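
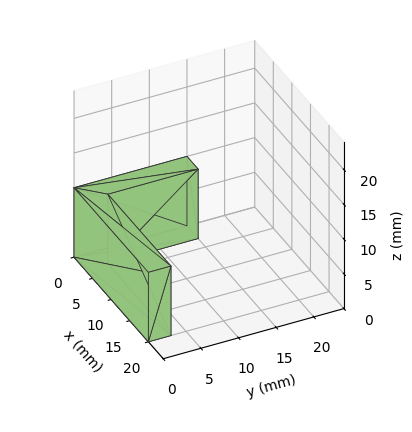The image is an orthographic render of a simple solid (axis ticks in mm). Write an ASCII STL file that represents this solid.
Reading the render: the shape is an L-shaped prism: outer 20 × 15 mm, arm thicknesses ≈ 3 mm (horizontal) and 3 mm (vertical), extruded 10 mm in z (dimensions read to the nearest mm from the axis ticks). For the STL, each face is triangulated and given an outward normal.

solid part
  facet normal 0.0000 0.0000 -1.0000
    outer loop
      vertex 20.0 3.0 0.0
      vertex 20.0 0.0 0.0
      vertex 0.0 0.0 0.0
    endloop
  endfacet
  facet normal 0.0000 0.0000 -1.0000
    outer loop
      vertex 3.0 3.0 0.0
      vertex 20.0 3.0 0.0
      vertex 0.0 0.0 0.0
    endloop
  endfacet
  facet normal 0.0000 0.0000 -1.0000
    outer loop
      vertex 3.0 15.0 0.0
      vertex 3.0 3.0 0.0
      vertex 0.0 0.0 0.0
    endloop
  endfacet
  facet normal 0.0000 0.0000 -1.0000
    outer loop
      vertex 0.0 15.0 0.0
      vertex 3.0 15.0 0.0
      vertex 0.0 0.0 0.0
    endloop
  endfacet
  facet normal 0.0000 0.0000 1.0000
    outer loop
      vertex 0.0 0.0 10.0
      vertex 20.0 0.0 10.0
      vertex 20.0 3.0 10.0
    endloop
  endfacet
  facet normal 0.0000 0.0000 1.0000
    outer loop
      vertex 0.0 0.0 10.0
      vertex 20.0 3.0 10.0
      vertex 3.0 3.0 10.0
    endloop
  endfacet
  facet normal 0.0000 0.0000 1.0000
    outer loop
      vertex 0.0 0.0 10.0
      vertex 3.0 3.0 10.0
      vertex 3.0 15.0 10.0
    endloop
  endfacet
  facet normal 0.0000 0.0000 1.0000
    outer loop
      vertex 0.0 0.0 10.0
      vertex 3.0 15.0 10.0
      vertex 0.0 15.0 10.0
    endloop
  endfacet
  facet normal 0.0000 -1.0000 0.0000
    outer loop
      vertex 0.0 0.0 0.0
      vertex 20.0 0.0 0.0
      vertex 20.0 0.0 10.0
    endloop
  endfacet
  facet normal 0.0000 -1.0000 0.0000
    outer loop
      vertex 0.0 0.0 0.0
      vertex 20.0 0.0 10.0
      vertex 0.0 0.0 10.0
    endloop
  endfacet
  facet normal 1.0000 0.0000 0.0000
    outer loop
      vertex 20.0 0.0 0.0
      vertex 20.0 3.0 0.0
      vertex 20.0 3.0 10.0
    endloop
  endfacet
  facet normal 1.0000 0.0000 0.0000
    outer loop
      vertex 20.0 0.0 0.0
      vertex 20.0 3.0 10.0
      vertex 20.0 0.0 10.0
    endloop
  endfacet
  facet normal 0.0000 1.0000 0.0000
    outer loop
      vertex 20.0 3.0 0.0
      vertex 3.0 3.0 0.0
      vertex 3.0 3.0 10.0
    endloop
  endfacet
  facet normal 0.0000 1.0000 0.0000
    outer loop
      vertex 20.0 3.0 0.0
      vertex 3.0 3.0 10.0
      vertex 20.0 3.0 10.0
    endloop
  endfacet
  facet normal 1.0000 0.0000 0.0000
    outer loop
      vertex 3.0 3.0 0.0
      vertex 3.0 15.0 0.0
      vertex 3.0 15.0 10.0
    endloop
  endfacet
  facet normal 1.0000 0.0000 0.0000
    outer loop
      vertex 3.0 3.0 0.0
      vertex 3.0 15.0 10.0
      vertex 3.0 3.0 10.0
    endloop
  endfacet
  facet normal 0.0000 1.0000 0.0000
    outer loop
      vertex 3.0 15.0 0.0
      vertex 0.0 15.0 0.0
      vertex 0.0 15.0 10.0
    endloop
  endfacet
  facet normal 0.0000 1.0000 0.0000
    outer loop
      vertex 3.0 15.0 0.0
      vertex 0.0 15.0 10.0
      vertex 3.0 15.0 10.0
    endloop
  endfacet
  facet normal -1.0000 0.0000 0.0000
    outer loop
      vertex 0.0 15.0 0.0
      vertex 0.0 0.0 0.0
      vertex 0.0 0.0 10.0
    endloop
  endfacet
  facet normal -1.0000 0.0000 0.0000
    outer loop
      vertex 0.0 15.0 0.0
      vertex 0.0 0.0 10.0
      vertex 0.0 15.0 10.0
    endloop
  endfacet
endsolid part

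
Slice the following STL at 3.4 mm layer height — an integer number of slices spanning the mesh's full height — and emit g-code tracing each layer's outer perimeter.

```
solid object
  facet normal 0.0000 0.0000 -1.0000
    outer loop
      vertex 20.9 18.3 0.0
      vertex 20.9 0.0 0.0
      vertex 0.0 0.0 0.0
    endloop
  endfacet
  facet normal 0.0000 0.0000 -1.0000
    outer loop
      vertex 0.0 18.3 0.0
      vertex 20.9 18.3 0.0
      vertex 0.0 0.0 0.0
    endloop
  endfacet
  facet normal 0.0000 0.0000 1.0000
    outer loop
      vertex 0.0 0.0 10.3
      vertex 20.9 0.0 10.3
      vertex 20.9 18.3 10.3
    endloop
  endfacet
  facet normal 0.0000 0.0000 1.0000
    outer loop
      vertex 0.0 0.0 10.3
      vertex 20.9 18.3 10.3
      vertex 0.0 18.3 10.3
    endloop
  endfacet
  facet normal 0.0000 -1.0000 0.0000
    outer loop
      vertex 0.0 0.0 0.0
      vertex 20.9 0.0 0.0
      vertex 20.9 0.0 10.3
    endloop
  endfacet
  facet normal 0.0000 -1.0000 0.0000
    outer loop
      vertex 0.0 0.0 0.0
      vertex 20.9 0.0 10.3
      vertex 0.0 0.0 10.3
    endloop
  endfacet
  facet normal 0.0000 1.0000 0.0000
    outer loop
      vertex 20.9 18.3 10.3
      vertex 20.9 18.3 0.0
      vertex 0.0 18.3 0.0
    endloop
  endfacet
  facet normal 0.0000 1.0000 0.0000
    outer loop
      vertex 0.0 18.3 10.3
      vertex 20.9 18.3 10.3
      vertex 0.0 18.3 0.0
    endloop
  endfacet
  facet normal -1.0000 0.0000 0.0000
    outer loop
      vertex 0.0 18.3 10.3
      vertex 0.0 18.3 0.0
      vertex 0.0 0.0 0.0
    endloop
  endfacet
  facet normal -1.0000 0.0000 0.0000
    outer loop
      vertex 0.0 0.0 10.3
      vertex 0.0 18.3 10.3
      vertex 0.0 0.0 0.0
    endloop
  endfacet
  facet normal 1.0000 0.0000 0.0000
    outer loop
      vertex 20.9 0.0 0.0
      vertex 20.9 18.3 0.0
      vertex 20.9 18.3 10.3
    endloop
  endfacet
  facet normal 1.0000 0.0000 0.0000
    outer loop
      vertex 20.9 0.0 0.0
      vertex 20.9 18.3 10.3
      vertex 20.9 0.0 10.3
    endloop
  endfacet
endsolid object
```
; perimeter-only toolpath
G21 ; units = mm
G90 ; absolute positioning
G28 ; home
; layer 1
G0 Z3.4
G0 X0.0 Y0.0
G1 X20.9 Y0.0
G1 X20.9 Y18.3
G1 X0.0 Y18.3
G1 X0.0 Y0.0
; layer 2
G0 Z6.9
G0 X0.0 Y0.0
G1 X20.9 Y0.0
G1 X20.9 Y18.3
G1 X0.0 Y18.3
G1 X0.0 Y0.0
; layer 3
G0 Z10.3
G0 X0.0 Y0.0
G1 X20.9 Y0.0
G1 X20.9 Y18.3
G1 X0.0 Y18.3
G1 X0.0 Y0.0
M2 ; end

The solid is a rectangular box, roughly 20.9 × 18.3 mm footprint and 10.3 mm tall. Slicing at Δz = 3.4 mm — 3 equal slices spanning the solid's height, so layer i sits at z = i·h/3 — gives 3 non-empty perimeters. Each is a 4-segment closed polygon; G0 lifts to the layer z and rapids to the start vertex, then G1 traces the edges.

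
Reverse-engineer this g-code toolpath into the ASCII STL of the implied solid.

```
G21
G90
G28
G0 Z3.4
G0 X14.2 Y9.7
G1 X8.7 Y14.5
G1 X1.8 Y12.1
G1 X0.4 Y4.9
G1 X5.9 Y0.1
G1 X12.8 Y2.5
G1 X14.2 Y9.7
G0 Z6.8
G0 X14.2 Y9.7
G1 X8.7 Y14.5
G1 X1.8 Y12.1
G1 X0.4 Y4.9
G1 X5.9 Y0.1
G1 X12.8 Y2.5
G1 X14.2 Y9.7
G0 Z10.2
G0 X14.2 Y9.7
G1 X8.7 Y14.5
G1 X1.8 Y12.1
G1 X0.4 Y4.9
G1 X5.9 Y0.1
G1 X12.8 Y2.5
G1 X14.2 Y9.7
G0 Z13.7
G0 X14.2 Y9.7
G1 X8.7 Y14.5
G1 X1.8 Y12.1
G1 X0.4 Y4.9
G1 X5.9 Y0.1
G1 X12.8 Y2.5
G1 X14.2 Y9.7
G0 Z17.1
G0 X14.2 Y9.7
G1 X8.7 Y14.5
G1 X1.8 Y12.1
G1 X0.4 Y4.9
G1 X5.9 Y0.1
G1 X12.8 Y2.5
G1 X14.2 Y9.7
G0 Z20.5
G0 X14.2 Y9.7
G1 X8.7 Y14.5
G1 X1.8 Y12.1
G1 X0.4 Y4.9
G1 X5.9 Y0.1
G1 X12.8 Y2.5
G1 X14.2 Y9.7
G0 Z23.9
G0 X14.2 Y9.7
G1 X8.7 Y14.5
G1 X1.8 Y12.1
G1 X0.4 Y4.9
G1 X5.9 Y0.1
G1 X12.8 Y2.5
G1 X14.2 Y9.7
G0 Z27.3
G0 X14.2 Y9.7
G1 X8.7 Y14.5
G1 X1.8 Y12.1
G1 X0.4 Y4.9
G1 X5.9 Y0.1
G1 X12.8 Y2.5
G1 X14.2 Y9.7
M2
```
solid part
  facet normal 0.0000 0.0000 -1.0000
    outer loop
      vertex 1.8 12.1 0.0
      vertex 8.7 14.5 0.0
      vertex 14.2 9.7 0.0
    endloop
  endfacet
  facet normal 0.0000 0.0000 -1.0000
    outer loop
      vertex 0.4 4.9 0.0
      vertex 1.8 12.1 0.0
      vertex 14.2 9.7 0.0
    endloop
  endfacet
  facet normal 0.0000 0.0000 -1.0000
    outer loop
      vertex 5.9 0.1 0.0
      vertex 0.4 4.9 0.0
      vertex 14.2 9.7 0.0
    endloop
  endfacet
  facet normal 0.0000 0.0000 -1.0000
    outer loop
      vertex 12.8 2.5 0.0
      vertex 5.9 0.1 0.0
      vertex 14.2 9.7 0.0
    endloop
  endfacet
  facet normal 0.0000 0.0000 1.0000
    outer loop
      vertex 14.2 9.7 27.3
      vertex 8.7 14.5 27.3
      vertex 1.8 12.1 27.3
    endloop
  endfacet
  facet normal 0.0000 0.0000 1.0000
    outer loop
      vertex 14.2 9.7 27.3
      vertex 1.8 12.1 27.3
      vertex 0.4 4.9 27.3
    endloop
  endfacet
  facet normal 0.0000 0.0000 1.0000
    outer loop
      vertex 14.2 9.7 27.3
      vertex 0.4 4.9 27.3
      vertex 5.9 0.1 27.3
    endloop
  endfacet
  facet normal 0.0000 0.0000 1.0000
    outer loop
      vertex 14.2 9.7 27.3
      vertex 5.9 0.1 27.3
      vertex 12.8 2.5 27.3
    endloop
  endfacet
  facet normal 0.6575 0.7534 0.0000
    outer loop
      vertex 14.2 9.7 0.0
      vertex 8.7 14.5 0.0
      vertex 8.7 14.5 27.3
    endloop
  endfacet
  facet normal 0.6575 0.7534 0.0000
    outer loop
      vertex 14.2 9.7 0.0
      vertex 8.7 14.5 27.3
      vertex 14.2 9.7 27.3
    endloop
  endfacet
  facet normal -0.3285 0.9445 0.0000
    outer loop
      vertex 8.7 14.5 0.0
      vertex 1.8 12.1 0.0
      vertex 1.8 12.1 27.3
    endloop
  endfacet
  facet normal -0.3285 0.9445 0.0000
    outer loop
      vertex 8.7 14.5 0.0
      vertex 1.8 12.1 27.3
      vertex 8.7 14.5 27.3
    endloop
  endfacet
  facet normal -0.9816 0.1909 0.0000
    outer loop
      vertex 1.8 12.1 0.0
      vertex 0.4 4.9 0.0
      vertex 0.4 4.9 27.3
    endloop
  endfacet
  facet normal -0.9816 0.1909 0.0000
    outer loop
      vertex 1.8 12.1 0.0
      vertex 0.4 4.9 27.3
      vertex 1.8 12.1 27.3
    endloop
  endfacet
  facet normal -0.6575 -0.7534 0.0000
    outer loop
      vertex 0.4 4.9 0.0
      vertex 5.9 0.1 0.0
      vertex 5.9 0.1 27.3
    endloop
  endfacet
  facet normal -0.6575 -0.7534 0.0000
    outer loop
      vertex 0.4 4.9 0.0
      vertex 5.9 0.1 27.3
      vertex 0.4 4.9 27.3
    endloop
  endfacet
  facet normal 0.3285 -0.9445 0.0000
    outer loop
      vertex 5.9 0.1 0.0
      vertex 12.8 2.5 0.0
      vertex 12.8 2.5 27.3
    endloop
  endfacet
  facet normal 0.3285 -0.9445 0.0000
    outer loop
      vertex 5.9 0.1 0.0
      vertex 12.8 2.5 27.3
      vertex 5.9 0.1 27.3
    endloop
  endfacet
  facet normal 0.9816 -0.1909 0.0000
    outer loop
      vertex 12.8 2.5 0.0
      vertex 14.2 9.7 0.0
      vertex 14.2 9.7 27.3
    endloop
  endfacet
  facet normal 0.9816 -0.1909 0.0000
    outer loop
      vertex 12.8 2.5 0.0
      vertex 14.2 9.7 27.3
      vertex 12.8 2.5 27.3
    endloop
  endfacet
endsolid part

The G0 Z moves step by Δz≈3.4 mm. Every layer's G1 loop is the same polygon, so the solid is a straight extrusion of it from z=0 to z≈27.3. Closing with flat bottom and top caps and triangulating gives 20 facets — a regular 6-sided prism (a cylinder approximated with 6 flat sides), circumscribed radius ≈ 7.3 mm, height ≈ 27.3 mm.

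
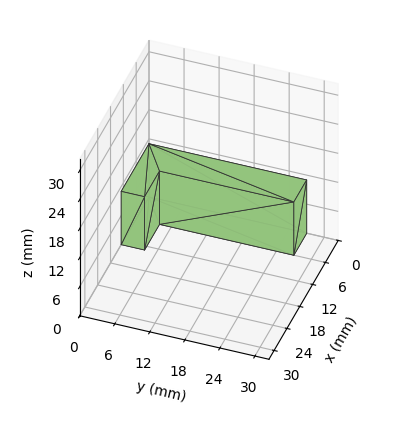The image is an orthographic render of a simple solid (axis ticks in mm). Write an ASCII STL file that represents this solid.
Reading the render: the shape is an L-shaped prism: outer 13 × 27 mm, arm thicknesses ≈ 4 mm (horizontal) and 6 mm (vertical), extruded 11 mm in z (dimensions read to the nearest mm from the axis ticks). For the STL, each face is triangulated and given an outward normal.

solid part
  facet normal 0.0000 0.0000 -1.0000
    outer loop
      vertex 13.000 4.000 0.000
      vertex 13.000 0.000 0.000
      vertex 0.000 0.000 0.000
    endloop
  endfacet
  facet normal 0.0000 0.0000 -1.0000
    outer loop
      vertex 6.000 4.000 0.000
      vertex 13.000 4.000 0.000
      vertex 0.000 0.000 0.000
    endloop
  endfacet
  facet normal 0.0000 0.0000 -1.0000
    outer loop
      vertex 6.000 27.000 0.000
      vertex 6.000 4.000 0.000
      vertex 0.000 0.000 0.000
    endloop
  endfacet
  facet normal 0.0000 0.0000 -1.0000
    outer loop
      vertex 0.000 27.000 0.000
      vertex 6.000 27.000 0.000
      vertex 0.000 0.000 0.000
    endloop
  endfacet
  facet normal 0.0000 0.0000 1.0000
    outer loop
      vertex 0.000 0.000 11.000
      vertex 13.000 0.000 11.000
      vertex 13.000 4.000 11.000
    endloop
  endfacet
  facet normal 0.0000 0.0000 1.0000
    outer loop
      vertex 0.000 0.000 11.000
      vertex 13.000 4.000 11.000
      vertex 6.000 4.000 11.000
    endloop
  endfacet
  facet normal 0.0000 0.0000 1.0000
    outer loop
      vertex 0.000 0.000 11.000
      vertex 6.000 4.000 11.000
      vertex 6.000 27.000 11.000
    endloop
  endfacet
  facet normal 0.0000 0.0000 1.0000
    outer loop
      vertex 0.000 0.000 11.000
      vertex 6.000 27.000 11.000
      vertex 0.000 27.000 11.000
    endloop
  endfacet
  facet normal 0.0000 -1.0000 0.0000
    outer loop
      vertex 0.000 0.000 0.000
      vertex 13.000 0.000 0.000
      vertex 13.000 0.000 11.000
    endloop
  endfacet
  facet normal 0.0000 -1.0000 0.0000
    outer loop
      vertex 0.000 0.000 0.000
      vertex 13.000 0.000 11.000
      vertex 0.000 0.000 11.000
    endloop
  endfacet
  facet normal 1.0000 0.0000 0.0000
    outer loop
      vertex 13.000 0.000 0.000
      vertex 13.000 4.000 0.000
      vertex 13.000 4.000 11.000
    endloop
  endfacet
  facet normal 1.0000 0.0000 0.0000
    outer loop
      vertex 13.000 0.000 0.000
      vertex 13.000 4.000 11.000
      vertex 13.000 0.000 11.000
    endloop
  endfacet
  facet normal 0.0000 1.0000 0.0000
    outer loop
      vertex 13.000 4.000 0.000
      vertex 6.000 4.000 0.000
      vertex 6.000 4.000 11.000
    endloop
  endfacet
  facet normal 0.0000 1.0000 0.0000
    outer loop
      vertex 13.000 4.000 0.000
      vertex 6.000 4.000 11.000
      vertex 13.000 4.000 11.000
    endloop
  endfacet
  facet normal 1.0000 0.0000 0.0000
    outer loop
      vertex 6.000 4.000 0.000
      vertex 6.000 27.000 0.000
      vertex 6.000 27.000 11.000
    endloop
  endfacet
  facet normal 1.0000 0.0000 0.0000
    outer loop
      vertex 6.000 4.000 0.000
      vertex 6.000 27.000 11.000
      vertex 6.000 4.000 11.000
    endloop
  endfacet
  facet normal 0.0000 1.0000 0.0000
    outer loop
      vertex 6.000 27.000 0.000
      vertex 0.000 27.000 0.000
      vertex 0.000 27.000 11.000
    endloop
  endfacet
  facet normal 0.0000 1.0000 0.0000
    outer loop
      vertex 6.000 27.000 0.000
      vertex 0.000 27.000 11.000
      vertex 6.000 27.000 11.000
    endloop
  endfacet
  facet normal -1.0000 0.0000 0.0000
    outer loop
      vertex 0.000 27.000 0.000
      vertex 0.000 0.000 0.000
      vertex 0.000 0.000 11.000
    endloop
  endfacet
  facet normal -1.0000 0.0000 0.0000
    outer loop
      vertex 0.000 27.000 0.000
      vertex 0.000 0.000 11.000
      vertex 0.000 27.000 11.000
    endloop
  endfacet
endsolid part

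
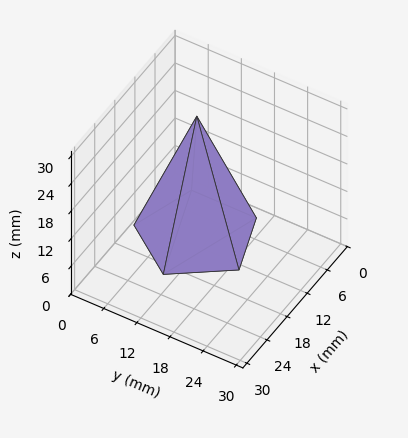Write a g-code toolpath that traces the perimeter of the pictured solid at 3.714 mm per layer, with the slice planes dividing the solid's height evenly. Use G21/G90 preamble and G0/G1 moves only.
Reading the render: the shape is a regular 5-sided pyramid, base circumscribed radius ≈ 10 mm, apex at z ≈ 26 mm (dimensions read to the nearest mm from the axis ticks). For the g-code, the solid's height is divided into equal slices at the stated Δz and each level perimeter traced with G1 moves after a G0 lift.

; perimeter-only toolpath
G21 ; units = mm
G90 ; absolute positioning
G28 ; home
; layer 1
G0 Z3.714
G0 X18.571 Y10.000
G1 X12.649 Y18.152
G1 X3.066 Y15.038
G1 X3.066 Y4.962
G1 X12.649 Y1.848
G1 X18.571 Y10.000
; layer 2
G0 Z7.429
G0 X17.143 Y10.000
G1 X12.207 Y16.794
G1 X4.221 Y14.199
G1 X4.221 Y5.801
G1 X12.207 Y3.206
G1 X17.143 Y10.000
; layer 3
G0 Z11.143
G0 X15.714 Y10.000
G1 X11.766 Y15.435
G1 X5.377 Y13.359
G1 X5.377 Y6.641
G1 X11.766 Y4.565
G1 X15.714 Y10.000
; layer 4
G0 Z14.857
G0 X14.286 Y10.000
G1 X11.324 Y14.076
G1 X6.533 Y12.519
G1 X6.533 Y7.481
G1 X11.324 Y5.924
G1 X14.286 Y10.000
; layer 5
G0 Z18.571
G0 X12.857 Y10.000
G1 X10.883 Y12.717
G1 X7.689 Y11.679
G1 X7.689 Y8.321
G1 X10.883 Y7.283
G1 X12.857 Y10.000
; layer 6
G0 Z22.286
G0 X11.429 Y10.000
G1 X10.441 Y11.359
G1 X8.844 Y10.840
G1 X8.844 Y9.160
G1 X10.441 Y8.641
G1 X11.429 Y10.000
M2 ; end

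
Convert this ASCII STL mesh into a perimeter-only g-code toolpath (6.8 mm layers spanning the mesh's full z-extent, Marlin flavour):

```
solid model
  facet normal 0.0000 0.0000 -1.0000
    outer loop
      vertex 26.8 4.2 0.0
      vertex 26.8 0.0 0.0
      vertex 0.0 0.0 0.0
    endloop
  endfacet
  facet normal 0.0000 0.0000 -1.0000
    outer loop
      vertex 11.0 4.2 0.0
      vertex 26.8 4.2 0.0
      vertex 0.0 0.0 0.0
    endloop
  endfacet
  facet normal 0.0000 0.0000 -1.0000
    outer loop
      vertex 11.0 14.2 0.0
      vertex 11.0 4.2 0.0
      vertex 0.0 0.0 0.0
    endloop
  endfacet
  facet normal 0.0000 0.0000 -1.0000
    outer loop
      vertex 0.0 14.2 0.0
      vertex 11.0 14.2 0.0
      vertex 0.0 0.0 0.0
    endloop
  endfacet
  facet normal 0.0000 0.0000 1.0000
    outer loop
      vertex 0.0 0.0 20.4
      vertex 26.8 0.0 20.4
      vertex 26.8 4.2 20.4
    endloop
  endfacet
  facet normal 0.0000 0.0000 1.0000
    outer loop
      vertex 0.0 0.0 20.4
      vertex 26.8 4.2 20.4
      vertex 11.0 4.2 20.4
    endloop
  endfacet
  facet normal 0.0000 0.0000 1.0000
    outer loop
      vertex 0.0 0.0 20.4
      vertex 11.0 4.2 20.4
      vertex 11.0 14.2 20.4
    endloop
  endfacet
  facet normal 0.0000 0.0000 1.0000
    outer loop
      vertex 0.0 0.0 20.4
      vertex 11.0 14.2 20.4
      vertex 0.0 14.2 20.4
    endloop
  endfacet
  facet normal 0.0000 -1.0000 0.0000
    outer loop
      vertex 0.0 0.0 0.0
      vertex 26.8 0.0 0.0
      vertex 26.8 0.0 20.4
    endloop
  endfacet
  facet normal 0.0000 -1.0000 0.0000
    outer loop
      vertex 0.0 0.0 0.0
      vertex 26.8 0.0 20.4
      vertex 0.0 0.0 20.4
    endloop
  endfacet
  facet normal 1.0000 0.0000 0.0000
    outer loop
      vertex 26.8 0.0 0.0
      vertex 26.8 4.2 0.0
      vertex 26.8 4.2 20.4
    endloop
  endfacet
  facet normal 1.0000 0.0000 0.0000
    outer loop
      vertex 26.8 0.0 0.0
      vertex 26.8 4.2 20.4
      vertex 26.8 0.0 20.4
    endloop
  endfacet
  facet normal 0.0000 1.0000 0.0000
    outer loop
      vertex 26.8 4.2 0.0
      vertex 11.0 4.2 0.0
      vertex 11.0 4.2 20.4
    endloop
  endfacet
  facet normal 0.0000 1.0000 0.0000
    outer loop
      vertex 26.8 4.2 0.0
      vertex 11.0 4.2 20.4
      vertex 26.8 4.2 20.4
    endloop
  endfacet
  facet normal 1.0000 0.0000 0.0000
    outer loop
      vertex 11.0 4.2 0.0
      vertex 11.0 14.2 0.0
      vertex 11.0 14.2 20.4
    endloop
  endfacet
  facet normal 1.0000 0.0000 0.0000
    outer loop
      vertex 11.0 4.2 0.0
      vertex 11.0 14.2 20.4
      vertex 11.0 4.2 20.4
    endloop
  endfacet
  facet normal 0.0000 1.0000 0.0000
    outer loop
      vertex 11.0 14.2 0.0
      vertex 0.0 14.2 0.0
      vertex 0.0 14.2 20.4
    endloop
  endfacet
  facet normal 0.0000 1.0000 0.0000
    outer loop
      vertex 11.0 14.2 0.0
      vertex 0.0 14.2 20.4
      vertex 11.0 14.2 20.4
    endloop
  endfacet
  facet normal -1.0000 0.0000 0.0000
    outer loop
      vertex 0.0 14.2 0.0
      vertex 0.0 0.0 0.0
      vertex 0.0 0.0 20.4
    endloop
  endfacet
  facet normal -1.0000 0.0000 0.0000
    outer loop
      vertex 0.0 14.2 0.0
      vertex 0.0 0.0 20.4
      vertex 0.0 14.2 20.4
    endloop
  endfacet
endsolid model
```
; perimeter-only toolpath
G21 ; units = mm
G90 ; absolute positioning
G28 ; home
; layer 1
G0 Z6.8
G0 X0.0 Y0.0
G1 X26.8 Y0.0
G1 X26.8 Y4.2
G1 X11.0 Y4.2
G1 X11.0 Y14.2
G1 X0.0 Y14.2
G1 X0.0 Y0.0
; layer 2
G0 Z13.6
G0 X0.0 Y0.0
G1 X26.8 Y0.0
G1 X26.8 Y4.2
G1 X11.0 Y4.2
G1 X11.0 Y14.2
G1 X0.0 Y14.2
G1 X0.0 Y0.0
; layer 3
G0 Z20.4
G0 X0.0 Y0.0
G1 X26.8 Y0.0
G1 X26.8 Y4.2
G1 X11.0 Y4.2
G1 X11.0 Y14.2
G1 X0.0 Y14.2
G1 X0.0 Y0.0
M2 ; end

The solid is an L-shaped prism: outer 26.8 × 14.2 mm, arm thicknesses ≈ 4.2 mm (horizontal) and 11 mm (vertical), extruded 20.4 mm in z. Slicing at Δz = 6.8 mm — 3 equal slices spanning the solid's height, so layer i sits at z = i·h/3 — gives 3 non-empty perimeters. Each is a 6-segment closed polygon; G0 lifts to the layer z and rapids to the start vertex, then G1 traces the edges.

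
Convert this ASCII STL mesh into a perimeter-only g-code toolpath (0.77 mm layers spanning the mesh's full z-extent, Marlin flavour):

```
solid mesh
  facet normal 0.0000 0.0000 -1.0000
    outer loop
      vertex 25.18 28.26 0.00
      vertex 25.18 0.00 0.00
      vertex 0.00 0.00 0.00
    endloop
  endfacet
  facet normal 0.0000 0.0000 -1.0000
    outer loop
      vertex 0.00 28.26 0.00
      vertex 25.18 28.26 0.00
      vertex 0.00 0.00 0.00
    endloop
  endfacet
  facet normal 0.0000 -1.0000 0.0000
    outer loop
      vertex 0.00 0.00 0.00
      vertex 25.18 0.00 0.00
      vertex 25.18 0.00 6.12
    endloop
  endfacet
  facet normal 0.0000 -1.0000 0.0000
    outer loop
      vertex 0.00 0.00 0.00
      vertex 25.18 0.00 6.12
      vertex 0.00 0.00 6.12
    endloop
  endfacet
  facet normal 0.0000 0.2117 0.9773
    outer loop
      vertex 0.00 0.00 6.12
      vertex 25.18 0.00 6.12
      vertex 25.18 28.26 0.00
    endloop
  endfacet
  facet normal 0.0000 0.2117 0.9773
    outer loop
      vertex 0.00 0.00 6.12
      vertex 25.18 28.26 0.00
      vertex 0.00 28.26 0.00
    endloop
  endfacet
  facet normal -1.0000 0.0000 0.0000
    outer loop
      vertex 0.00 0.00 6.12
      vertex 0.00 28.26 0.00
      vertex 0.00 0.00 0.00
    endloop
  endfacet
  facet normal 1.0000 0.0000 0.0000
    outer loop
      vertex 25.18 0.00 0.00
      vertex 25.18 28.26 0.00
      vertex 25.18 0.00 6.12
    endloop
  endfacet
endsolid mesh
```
; perimeter-only toolpath
G21 ; units = mm
G90 ; absolute positioning
G28 ; home
; layer 1
G0 Z0.77
G0 X0.00 Y0.00
G1 X25.18 Y0.00
G1 X25.18 Y24.73
G1 X0.00 Y24.73
G1 X0.00 Y0.00
; layer 2
G0 Z1.53
G0 X0.00 Y0.00
G1 X25.18 Y0.00
G1 X25.18 Y21.20
G1 X0.00 Y21.20
G1 X0.00 Y0.00
; layer 3
G0 Z2.29
G0 X0.00 Y0.00
G1 X25.18 Y0.00
G1 X25.18 Y17.66
G1 X0.00 Y17.66
G1 X0.00 Y0.00
; layer 4
G0 Z3.06
G0 X0.00 Y0.00
G1 X25.18 Y0.00
G1 X25.18 Y14.13
G1 X0.00 Y14.13
G1 X0.00 Y0.00
; layer 5
G0 Z3.83
G0 X0.00 Y0.00
G1 X25.18 Y0.00
G1 X25.18 Y10.60
G1 X0.00 Y10.60
G1 X0.00 Y0.00
; layer 6
G0 Z4.59
G0 X0.00 Y0.00
G1 X25.18 Y0.00
G1 X25.18 Y7.07
G1 X0.00 Y7.07
G1 X0.00 Y0.00
; layer 7
G0 Z5.36
G0 X0.00 Y0.00
G1 X25.18 Y0.00
G1 X25.18 Y3.53
G1 X0.00 Y3.53
G1 X0.00 Y0.00
M2 ; end

The solid is a wedge (ramp): 25.2 × 28.3 mm base, rising to 6.12 mm along the y=0 edge and sloping linearly to z=0 at y=28.3. Slicing at Δz = 0.77 mm — 8 equal slices spanning the solid's height, so layer i sits at z = i·h/8 — gives 7 non-empty perimeters. Each is a 4-segment closed polygon; G0 lifts to the layer z and rapids to the start vertex, then G1 traces the edges. The cross-section shrinks linearly with z (the slice at the apex is degenerate and omitted).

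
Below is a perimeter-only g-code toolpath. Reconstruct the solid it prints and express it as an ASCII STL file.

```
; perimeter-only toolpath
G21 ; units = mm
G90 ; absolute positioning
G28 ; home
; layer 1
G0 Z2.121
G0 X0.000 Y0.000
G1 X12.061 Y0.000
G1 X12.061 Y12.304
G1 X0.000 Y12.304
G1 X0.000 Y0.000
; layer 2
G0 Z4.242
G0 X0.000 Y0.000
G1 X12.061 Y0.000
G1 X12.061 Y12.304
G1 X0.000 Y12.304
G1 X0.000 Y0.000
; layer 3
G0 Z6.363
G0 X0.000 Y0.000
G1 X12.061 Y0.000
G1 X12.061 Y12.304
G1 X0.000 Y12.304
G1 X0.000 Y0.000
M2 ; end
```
solid part
  facet normal 0.0000 0.0000 -1.0000
    outer loop
      vertex 12.061 12.304 0.000
      vertex 12.061 0.000 0.000
      vertex 0.000 0.000 0.000
    endloop
  endfacet
  facet normal 0.0000 0.0000 -1.0000
    outer loop
      vertex 0.000 12.304 0.000
      vertex 12.061 12.304 0.000
      vertex 0.000 0.000 0.000
    endloop
  endfacet
  facet normal 0.0000 0.0000 1.0000
    outer loop
      vertex 0.000 0.000 6.363
      vertex 12.061 0.000 6.363
      vertex 12.061 12.304 6.363
    endloop
  endfacet
  facet normal 0.0000 0.0000 1.0000
    outer loop
      vertex 0.000 0.000 6.363
      vertex 12.061 12.304 6.363
      vertex 0.000 12.304 6.363
    endloop
  endfacet
  facet normal 0.0000 -1.0000 0.0000
    outer loop
      vertex 0.000 0.000 0.000
      vertex 12.061 0.000 0.000
      vertex 12.061 0.000 6.363
    endloop
  endfacet
  facet normal 0.0000 -1.0000 0.0000
    outer loop
      vertex 0.000 0.000 0.000
      vertex 12.061 0.000 6.363
      vertex 0.000 0.000 6.363
    endloop
  endfacet
  facet normal 0.0000 1.0000 0.0000
    outer loop
      vertex 12.061 12.304 6.363
      vertex 12.061 12.304 0.000
      vertex 0.000 12.304 0.000
    endloop
  endfacet
  facet normal 0.0000 1.0000 0.0000
    outer loop
      vertex 0.000 12.304 6.363
      vertex 12.061 12.304 6.363
      vertex 0.000 12.304 0.000
    endloop
  endfacet
  facet normal -1.0000 0.0000 0.0000
    outer loop
      vertex 0.000 12.304 6.363
      vertex 0.000 12.304 0.000
      vertex 0.000 0.000 0.000
    endloop
  endfacet
  facet normal -1.0000 0.0000 0.0000
    outer loop
      vertex 0.000 0.000 6.363
      vertex 0.000 12.304 6.363
      vertex 0.000 0.000 0.000
    endloop
  endfacet
  facet normal 1.0000 0.0000 0.0000
    outer loop
      vertex 12.061 0.000 0.000
      vertex 12.061 12.304 0.000
      vertex 12.061 12.304 6.363
    endloop
  endfacet
  facet normal 1.0000 0.0000 0.0000
    outer loop
      vertex 12.061 0.000 0.000
      vertex 12.061 12.304 6.363
      vertex 12.061 0.000 6.363
    endloop
  endfacet
endsolid part

The G0 Z moves step by Δz≈2.121 mm. Every layer's G1 loop is the same polygon, so the solid is a straight extrusion of it from z=0 to z≈6.36. Closing with flat bottom and top caps and triangulating gives 12 facets — a rectangular box, roughly 12.1 × 12.3 mm footprint and 6.36 mm tall.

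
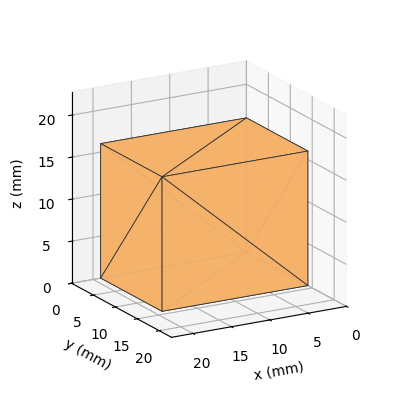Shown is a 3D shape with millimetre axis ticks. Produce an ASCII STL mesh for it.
Reading the render: the shape is a rectangular box, roughly 19 × 14 mm footprint and 16 mm tall (dimensions read to the nearest mm from the axis ticks). For the STL, each face is triangulated and given an outward normal.

solid part
  facet normal 0.0000 0.0000 -1.0000
    outer loop
      vertex 19.000 14.000 0.000
      vertex 19.000 0.000 0.000
      vertex 0.000 0.000 0.000
    endloop
  endfacet
  facet normal 0.0000 0.0000 -1.0000
    outer loop
      vertex 0.000 14.000 0.000
      vertex 19.000 14.000 0.000
      vertex 0.000 0.000 0.000
    endloop
  endfacet
  facet normal 0.0000 0.0000 1.0000
    outer loop
      vertex 0.000 0.000 16.000
      vertex 19.000 0.000 16.000
      vertex 19.000 14.000 16.000
    endloop
  endfacet
  facet normal 0.0000 0.0000 1.0000
    outer loop
      vertex 0.000 0.000 16.000
      vertex 19.000 14.000 16.000
      vertex 0.000 14.000 16.000
    endloop
  endfacet
  facet normal 0.0000 -1.0000 0.0000
    outer loop
      vertex 0.000 0.000 0.000
      vertex 19.000 0.000 0.000
      vertex 19.000 0.000 16.000
    endloop
  endfacet
  facet normal 0.0000 -1.0000 0.0000
    outer loop
      vertex 0.000 0.000 0.000
      vertex 19.000 0.000 16.000
      vertex 0.000 0.000 16.000
    endloop
  endfacet
  facet normal 0.0000 1.0000 0.0000
    outer loop
      vertex 19.000 14.000 16.000
      vertex 19.000 14.000 0.000
      vertex 0.000 14.000 0.000
    endloop
  endfacet
  facet normal 0.0000 1.0000 0.0000
    outer loop
      vertex 0.000 14.000 16.000
      vertex 19.000 14.000 16.000
      vertex 0.000 14.000 0.000
    endloop
  endfacet
  facet normal -1.0000 0.0000 0.0000
    outer loop
      vertex 0.000 14.000 16.000
      vertex 0.000 14.000 0.000
      vertex 0.000 0.000 0.000
    endloop
  endfacet
  facet normal -1.0000 0.0000 0.0000
    outer loop
      vertex 0.000 0.000 16.000
      vertex 0.000 14.000 16.000
      vertex 0.000 0.000 0.000
    endloop
  endfacet
  facet normal 1.0000 0.0000 0.0000
    outer loop
      vertex 19.000 0.000 0.000
      vertex 19.000 14.000 0.000
      vertex 19.000 14.000 16.000
    endloop
  endfacet
  facet normal 1.0000 0.0000 0.0000
    outer loop
      vertex 19.000 0.000 0.000
      vertex 19.000 14.000 16.000
      vertex 19.000 0.000 16.000
    endloop
  endfacet
endsolid part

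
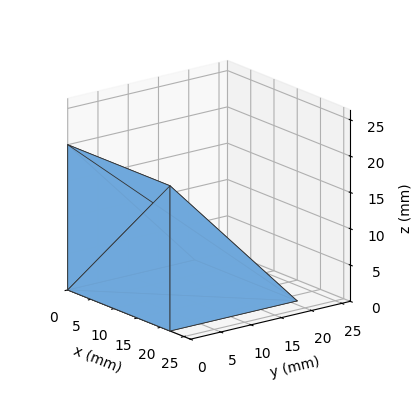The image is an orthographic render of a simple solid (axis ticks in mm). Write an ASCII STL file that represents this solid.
Reading the render: the shape is a wedge (ramp): 22 × 21 mm base, rising to 20 mm along the y=0 edge and sloping linearly to z=0 at y=21 (dimensions read to the nearest mm from the axis ticks). For the STL, each face is triangulated and given an outward normal.

solid part
  facet normal 0.0000 0.0000 -1.0000
    outer loop
      vertex 22.000 21.000 0.000
      vertex 22.000 0.000 0.000
      vertex 0.000 0.000 0.000
    endloop
  endfacet
  facet normal 0.0000 0.0000 -1.0000
    outer loop
      vertex 0.000 21.000 0.000
      vertex 22.000 21.000 0.000
      vertex 0.000 0.000 0.000
    endloop
  endfacet
  facet normal 0.0000 -1.0000 0.0000
    outer loop
      vertex 0.000 0.000 0.000
      vertex 22.000 0.000 0.000
      vertex 22.000 0.000 20.000
    endloop
  endfacet
  facet normal 0.0000 -1.0000 0.0000
    outer loop
      vertex 0.000 0.000 0.000
      vertex 22.000 0.000 20.000
      vertex 0.000 0.000 20.000
    endloop
  endfacet
  facet normal 0.0000 0.6897 0.7241
    outer loop
      vertex 0.000 0.000 20.000
      vertex 22.000 0.000 20.000
      vertex 22.000 21.000 0.000
    endloop
  endfacet
  facet normal 0.0000 0.6897 0.7241
    outer loop
      vertex 0.000 0.000 20.000
      vertex 22.000 21.000 0.000
      vertex 0.000 21.000 0.000
    endloop
  endfacet
  facet normal -1.0000 0.0000 0.0000
    outer loop
      vertex 0.000 0.000 20.000
      vertex 0.000 21.000 0.000
      vertex 0.000 0.000 0.000
    endloop
  endfacet
  facet normal 1.0000 0.0000 0.0000
    outer loop
      vertex 22.000 0.000 0.000
      vertex 22.000 21.000 0.000
      vertex 22.000 0.000 20.000
    endloop
  endfacet
endsolid part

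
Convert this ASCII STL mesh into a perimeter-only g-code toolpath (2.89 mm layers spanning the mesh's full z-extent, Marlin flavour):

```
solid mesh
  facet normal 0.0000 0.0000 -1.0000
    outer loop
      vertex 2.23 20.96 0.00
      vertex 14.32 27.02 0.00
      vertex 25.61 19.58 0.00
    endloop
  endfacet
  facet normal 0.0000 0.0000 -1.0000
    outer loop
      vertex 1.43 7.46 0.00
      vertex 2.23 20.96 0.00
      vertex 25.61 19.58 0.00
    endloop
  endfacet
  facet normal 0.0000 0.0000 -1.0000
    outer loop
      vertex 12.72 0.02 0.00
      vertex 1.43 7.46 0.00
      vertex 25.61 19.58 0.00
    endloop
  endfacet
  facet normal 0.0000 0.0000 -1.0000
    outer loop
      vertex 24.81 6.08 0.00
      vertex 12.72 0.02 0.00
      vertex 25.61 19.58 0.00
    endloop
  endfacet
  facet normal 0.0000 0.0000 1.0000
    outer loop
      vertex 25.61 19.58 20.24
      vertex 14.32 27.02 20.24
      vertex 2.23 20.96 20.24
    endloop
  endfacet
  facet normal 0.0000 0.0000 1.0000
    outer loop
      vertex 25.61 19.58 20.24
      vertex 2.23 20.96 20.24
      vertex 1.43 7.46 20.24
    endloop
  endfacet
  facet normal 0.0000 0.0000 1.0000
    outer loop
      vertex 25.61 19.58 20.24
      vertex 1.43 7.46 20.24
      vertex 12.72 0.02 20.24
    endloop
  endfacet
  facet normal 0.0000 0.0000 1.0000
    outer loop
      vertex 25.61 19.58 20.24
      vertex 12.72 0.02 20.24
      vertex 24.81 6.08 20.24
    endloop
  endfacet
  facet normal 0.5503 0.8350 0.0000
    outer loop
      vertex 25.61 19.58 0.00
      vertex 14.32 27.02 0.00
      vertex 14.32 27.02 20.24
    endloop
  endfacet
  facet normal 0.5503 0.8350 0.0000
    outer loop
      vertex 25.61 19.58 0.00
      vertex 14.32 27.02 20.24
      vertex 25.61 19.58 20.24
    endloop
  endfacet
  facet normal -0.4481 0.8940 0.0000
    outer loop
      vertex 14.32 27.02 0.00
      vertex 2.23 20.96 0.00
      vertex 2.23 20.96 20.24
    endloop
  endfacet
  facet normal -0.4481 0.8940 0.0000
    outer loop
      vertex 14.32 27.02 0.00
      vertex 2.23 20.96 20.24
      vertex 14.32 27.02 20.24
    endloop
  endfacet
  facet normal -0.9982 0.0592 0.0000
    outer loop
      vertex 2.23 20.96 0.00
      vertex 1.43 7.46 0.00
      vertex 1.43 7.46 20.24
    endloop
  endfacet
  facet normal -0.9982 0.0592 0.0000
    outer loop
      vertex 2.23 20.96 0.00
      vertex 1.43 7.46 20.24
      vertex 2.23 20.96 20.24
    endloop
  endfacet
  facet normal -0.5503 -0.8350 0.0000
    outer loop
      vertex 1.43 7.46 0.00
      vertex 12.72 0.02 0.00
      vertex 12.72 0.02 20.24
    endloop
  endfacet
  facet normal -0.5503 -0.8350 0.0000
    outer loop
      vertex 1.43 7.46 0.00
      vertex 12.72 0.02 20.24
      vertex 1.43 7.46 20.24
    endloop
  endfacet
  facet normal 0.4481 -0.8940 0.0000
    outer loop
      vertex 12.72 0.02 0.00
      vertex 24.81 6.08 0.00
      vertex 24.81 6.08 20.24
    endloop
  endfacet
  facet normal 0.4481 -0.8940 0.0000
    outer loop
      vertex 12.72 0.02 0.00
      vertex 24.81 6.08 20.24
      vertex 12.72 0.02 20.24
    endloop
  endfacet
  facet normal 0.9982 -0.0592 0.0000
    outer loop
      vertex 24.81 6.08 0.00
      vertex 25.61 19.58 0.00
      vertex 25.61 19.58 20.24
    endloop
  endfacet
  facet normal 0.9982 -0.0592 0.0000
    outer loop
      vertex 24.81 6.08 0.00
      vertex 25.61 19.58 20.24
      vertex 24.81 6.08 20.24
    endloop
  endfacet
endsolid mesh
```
; perimeter-only toolpath
G21 ; units = mm
G90 ; absolute positioning
G28 ; home
; layer 1
G0 Z2.89
G0 X25.61 Y19.58
G1 X14.32 Y27.02
G1 X2.23 Y20.96
G1 X1.43 Y7.46
G1 X12.72 Y0.02
G1 X24.81 Y6.08
G1 X25.61 Y19.58
; layer 2
G0 Z5.78
G0 X25.61 Y19.58
G1 X14.32 Y27.02
G1 X2.23 Y20.96
G1 X1.43 Y7.46
G1 X12.72 Y0.02
G1 X24.81 Y6.08
G1 X25.61 Y19.58
; layer 3
G0 Z8.67
G0 X25.61 Y19.58
G1 X14.32 Y27.02
G1 X2.23 Y20.96
G1 X1.43 Y7.46
G1 X12.72 Y0.02
G1 X24.81 Y6.08
G1 X25.61 Y19.58
; layer 4
G0 Z11.57
G0 X25.61 Y19.58
G1 X14.32 Y27.02
G1 X2.23 Y20.96
G1 X1.43 Y7.46
G1 X12.72 Y0.02
G1 X24.81 Y6.08
G1 X25.61 Y19.58
; layer 5
G0 Z14.46
G0 X25.61 Y19.58
G1 X14.32 Y27.02
G1 X2.23 Y20.96
G1 X1.43 Y7.46
G1 X12.72 Y0.02
G1 X24.81 Y6.08
G1 X25.61 Y19.58
; layer 6
G0 Z17.35
G0 X25.61 Y19.58
G1 X14.32 Y27.02
G1 X2.23 Y20.96
G1 X1.43 Y7.46
G1 X12.72 Y0.02
G1 X24.81 Y6.08
G1 X25.61 Y19.58
; layer 7
G0 Z20.24
G0 X25.61 Y19.58
G1 X14.32 Y27.02
G1 X2.23 Y20.96
G1 X1.43 Y7.46
G1 X12.72 Y0.02
G1 X24.81 Y6.08
G1 X25.61 Y19.58
M2 ; end

The solid is a regular 6-sided prism (a cylinder approximated with 6 flat sides), circumscribed radius ≈ 13.5 mm, height ≈ 20.2 mm. Slicing at Δz = 2.89 mm — 7 equal slices spanning the solid's height, so layer i sits at z = i·h/7 — gives 7 non-empty perimeters. Each is a 6-segment closed polygon; G0 lifts to the layer z and rapids to the start vertex, then G1 traces the edges.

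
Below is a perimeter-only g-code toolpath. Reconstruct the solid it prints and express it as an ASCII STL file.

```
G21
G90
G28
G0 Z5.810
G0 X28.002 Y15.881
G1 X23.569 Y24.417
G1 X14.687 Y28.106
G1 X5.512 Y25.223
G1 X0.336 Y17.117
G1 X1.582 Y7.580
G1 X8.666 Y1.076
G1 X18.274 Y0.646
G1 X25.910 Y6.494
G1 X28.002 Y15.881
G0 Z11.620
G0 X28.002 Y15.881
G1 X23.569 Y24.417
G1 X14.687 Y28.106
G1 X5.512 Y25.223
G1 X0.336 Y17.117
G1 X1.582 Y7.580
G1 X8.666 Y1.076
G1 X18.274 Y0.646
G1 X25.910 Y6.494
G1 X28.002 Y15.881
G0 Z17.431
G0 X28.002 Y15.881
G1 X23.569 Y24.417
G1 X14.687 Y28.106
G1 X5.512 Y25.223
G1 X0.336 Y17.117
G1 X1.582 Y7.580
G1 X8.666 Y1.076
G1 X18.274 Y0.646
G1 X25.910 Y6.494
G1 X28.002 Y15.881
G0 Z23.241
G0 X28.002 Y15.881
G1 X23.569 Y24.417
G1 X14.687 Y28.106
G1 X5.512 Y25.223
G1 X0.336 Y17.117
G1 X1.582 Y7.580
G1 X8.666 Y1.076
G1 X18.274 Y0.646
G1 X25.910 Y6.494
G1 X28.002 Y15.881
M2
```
solid part
  facet normal 0.0000 0.0000 -1.0000
    outer loop
      vertex 14.687 28.106 0.000
      vertex 23.569 24.417 0.000
      vertex 28.002 15.881 0.000
    endloop
  endfacet
  facet normal 0.0000 0.0000 -1.0000
    outer loop
      vertex 5.512 25.223 0.000
      vertex 14.687 28.106 0.000
      vertex 28.002 15.881 0.000
    endloop
  endfacet
  facet normal 0.0000 0.0000 -1.0000
    outer loop
      vertex 0.336 17.117 0.000
      vertex 5.512 25.223 0.000
      vertex 28.002 15.881 0.000
    endloop
  endfacet
  facet normal 0.0000 0.0000 -1.0000
    outer loop
      vertex 1.582 7.580 0.000
      vertex 0.336 17.117 0.000
      vertex 28.002 15.881 0.000
    endloop
  endfacet
  facet normal 0.0000 0.0000 -1.0000
    outer loop
      vertex 8.666 1.076 0.000
      vertex 1.582 7.580 0.000
      vertex 28.002 15.881 0.000
    endloop
  endfacet
  facet normal 0.0000 0.0000 -1.0000
    outer loop
      vertex 18.274 0.646 0.000
      vertex 8.666 1.076 0.000
      vertex 28.002 15.881 0.000
    endloop
  endfacet
  facet normal 0.0000 0.0000 -1.0000
    outer loop
      vertex 25.910 6.494 0.000
      vertex 18.274 0.646 0.000
      vertex 28.002 15.881 0.000
    endloop
  endfacet
  facet normal 0.0000 0.0000 1.0000
    outer loop
      vertex 28.002 15.881 23.241
      vertex 23.569 24.417 23.241
      vertex 14.687 28.106 23.241
    endloop
  endfacet
  facet normal 0.0000 0.0000 1.0000
    outer loop
      vertex 28.002 15.881 23.241
      vertex 14.687 28.106 23.241
      vertex 5.512 25.223 23.241
    endloop
  endfacet
  facet normal 0.0000 0.0000 1.0000
    outer loop
      vertex 28.002 15.881 23.241
      vertex 5.512 25.223 23.241
      vertex 0.336 17.117 23.241
    endloop
  endfacet
  facet normal 0.0000 0.0000 1.0000
    outer loop
      vertex 28.002 15.881 23.241
      vertex 0.336 17.117 23.241
      vertex 1.582 7.580 23.241
    endloop
  endfacet
  facet normal 0.0000 0.0000 1.0000
    outer loop
      vertex 28.002 15.881 23.241
      vertex 1.582 7.580 23.241
      vertex 8.666 1.076 23.241
    endloop
  endfacet
  facet normal 0.0000 0.0000 1.0000
    outer loop
      vertex 28.002 15.881 23.241
      vertex 8.666 1.076 23.241
      vertex 18.274 0.646 23.241
    endloop
  endfacet
  facet normal 0.0000 0.0000 1.0000
    outer loop
      vertex 28.002 15.881 23.241
      vertex 18.274 0.646 23.241
      vertex 25.910 6.494 23.241
    endloop
  endfacet
  facet normal 0.8875 0.4609 0.0000
    outer loop
      vertex 28.002 15.881 0.000
      vertex 23.569 24.417 0.000
      vertex 23.569 24.417 23.241
    endloop
  endfacet
  facet normal 0.8875 0.4609 0.0000
    outer loop
      vertex 28.002 15.881 0.000
      vertex 23.569 24.417 23.241
      vertex 28.002 15.881 23.241
    endloop
  endfacet
  facet normal 0.3836 0.9235 0.0000
    outer loop
      vertex 23.569 24.417 0.000
      vertex 14.687 28.106 0.000
      vertex 14.687 28.106 23.241
    endloop
  endfacet
  facet normal 0.3836 0.9235 0.0000
    outer loop
      vertex 23.569 24.417 0.000
      vertex 14.687 28.106 23.241
      vertex 23.569 24.417 23.241
    endloop
  endfacet
  facet normal -0.2998 0.9540 0.0000
    outer loop
      vertex 14.687 28.106 0.000
      vertex 5.512 25.223 0.000
      vertex 5.512 25.223 23.241
    endloop
  endfacet
  facet normal -0.2998 0.9540 0.0000
    outer loop
      vertex 14.687 28.106 0.000
      vertex 5.512 25.223 23.241
      vertex 14.687 28.106 23.241
    endloop
  endfacet
  facet normal -0.8428 0.5382 0.0000
    outer loop
      vertex 5.512 25.223 0.000
      vertex 0.336 17.117 0.000
      vertex 0.336 17.117 23.241
    endloop
  endfacet
  facet normal -0.8428 0.5382 0.0000
    outer loop
      vertex 5.512 25.223 0.000
      vertex 0.336 17.117 23.241
      vertex 5.512 25.223 23.241
    endloop
  endfacet
  facet normal -0.9916 -0.1295 0.0000
    outer loop
      vertex 0.336 17.117 0.000
      vertex 1.582 7.580 0.000
      vertex 1.582 7.580 23.241
    endloop
  endfacet
  facet normal -0.9916 -0.1295 0.0000
    outer loop
      vertex 0.336 17.117 0.000
      vertex 1.582 7.580 23.241
      vertex 0.336 17.117 23.241
    endloop
  endfacet
  facet normal -0.6763 -0.7366 0.0000
    outer loop
      vertex 1.582 7.580 0.000
      vertex 8.666 1.076 0.000
      vertex 8.666 1.076 23.241
    endloop
  endfacet
  facet normal -0.6763 -0.7366 0.0000
    outer loop
      vertex 1.582 7.580 0.000
      vertex 8.666 1.076 23.241
      vertex 1.582 7.580 23.241
    endloop
  endfacet
  facet normal -0.0447 -0.9990 0.0000
    outer loop
      vertex 8.666 1.076 0.000
      vertex 18.274 0.646 0.000
      vertex 18.274 0.646 23.241
    endloop
  endfacet
  facet normal -0.0447 -0.9990 0.0000
    outer loop
      vertex 8.666 1.076 0.000
      vertex 18.274 0.646 23.241
      vertex 8.666 1.076 23.241
    endloop
  endfacet
  facet normal 0.6080 -0.7939 0.0000
    outer loop
      vertex 18.274 0.646 0.000
      vertex 25.910 6.494 0.000
      vertex 25.910 6.494 23.241
    endloop
  endfacet
  facet normal 0.6080 -0.7939 0.0000
    outer loop
      vertex 18.274 0.646 0.000
      vertex 25.910 6.494 23.241
      vertex 18.274 0.646 23.241
    endloop
  endfacet
  facet normal 0.9761 -0.2175 0.0000
    outer loop
      vertex 25.910 6.494 0.000
      vertex 28.002 15.881 0.000
      vertex 28.002 15.881 23.241
    endloop
  endfacet
  facet normal 0.9761 -0.2175 0.0000
    outer loop
      vertex 25.910 6.494 0.000
      vertex 28.002 15.881 23.241
      vertex 25.910 6.494 23.241
    endloop
  endfacet
endsolid part

The G0 Z moves step by Δz≈5.810 mm. Every layer's G1 loop is the same polygon, so the solid is a straight extrusion of it from z=0 to z≈23.2. Closing with flat bottom and top caps and triangulating gives 32 facets — a regular 9-sided prism (a cylinder approximated with 9 flat sides), circumscribed radius ≈ 14.1 mm, height ≈ 23.2 mm.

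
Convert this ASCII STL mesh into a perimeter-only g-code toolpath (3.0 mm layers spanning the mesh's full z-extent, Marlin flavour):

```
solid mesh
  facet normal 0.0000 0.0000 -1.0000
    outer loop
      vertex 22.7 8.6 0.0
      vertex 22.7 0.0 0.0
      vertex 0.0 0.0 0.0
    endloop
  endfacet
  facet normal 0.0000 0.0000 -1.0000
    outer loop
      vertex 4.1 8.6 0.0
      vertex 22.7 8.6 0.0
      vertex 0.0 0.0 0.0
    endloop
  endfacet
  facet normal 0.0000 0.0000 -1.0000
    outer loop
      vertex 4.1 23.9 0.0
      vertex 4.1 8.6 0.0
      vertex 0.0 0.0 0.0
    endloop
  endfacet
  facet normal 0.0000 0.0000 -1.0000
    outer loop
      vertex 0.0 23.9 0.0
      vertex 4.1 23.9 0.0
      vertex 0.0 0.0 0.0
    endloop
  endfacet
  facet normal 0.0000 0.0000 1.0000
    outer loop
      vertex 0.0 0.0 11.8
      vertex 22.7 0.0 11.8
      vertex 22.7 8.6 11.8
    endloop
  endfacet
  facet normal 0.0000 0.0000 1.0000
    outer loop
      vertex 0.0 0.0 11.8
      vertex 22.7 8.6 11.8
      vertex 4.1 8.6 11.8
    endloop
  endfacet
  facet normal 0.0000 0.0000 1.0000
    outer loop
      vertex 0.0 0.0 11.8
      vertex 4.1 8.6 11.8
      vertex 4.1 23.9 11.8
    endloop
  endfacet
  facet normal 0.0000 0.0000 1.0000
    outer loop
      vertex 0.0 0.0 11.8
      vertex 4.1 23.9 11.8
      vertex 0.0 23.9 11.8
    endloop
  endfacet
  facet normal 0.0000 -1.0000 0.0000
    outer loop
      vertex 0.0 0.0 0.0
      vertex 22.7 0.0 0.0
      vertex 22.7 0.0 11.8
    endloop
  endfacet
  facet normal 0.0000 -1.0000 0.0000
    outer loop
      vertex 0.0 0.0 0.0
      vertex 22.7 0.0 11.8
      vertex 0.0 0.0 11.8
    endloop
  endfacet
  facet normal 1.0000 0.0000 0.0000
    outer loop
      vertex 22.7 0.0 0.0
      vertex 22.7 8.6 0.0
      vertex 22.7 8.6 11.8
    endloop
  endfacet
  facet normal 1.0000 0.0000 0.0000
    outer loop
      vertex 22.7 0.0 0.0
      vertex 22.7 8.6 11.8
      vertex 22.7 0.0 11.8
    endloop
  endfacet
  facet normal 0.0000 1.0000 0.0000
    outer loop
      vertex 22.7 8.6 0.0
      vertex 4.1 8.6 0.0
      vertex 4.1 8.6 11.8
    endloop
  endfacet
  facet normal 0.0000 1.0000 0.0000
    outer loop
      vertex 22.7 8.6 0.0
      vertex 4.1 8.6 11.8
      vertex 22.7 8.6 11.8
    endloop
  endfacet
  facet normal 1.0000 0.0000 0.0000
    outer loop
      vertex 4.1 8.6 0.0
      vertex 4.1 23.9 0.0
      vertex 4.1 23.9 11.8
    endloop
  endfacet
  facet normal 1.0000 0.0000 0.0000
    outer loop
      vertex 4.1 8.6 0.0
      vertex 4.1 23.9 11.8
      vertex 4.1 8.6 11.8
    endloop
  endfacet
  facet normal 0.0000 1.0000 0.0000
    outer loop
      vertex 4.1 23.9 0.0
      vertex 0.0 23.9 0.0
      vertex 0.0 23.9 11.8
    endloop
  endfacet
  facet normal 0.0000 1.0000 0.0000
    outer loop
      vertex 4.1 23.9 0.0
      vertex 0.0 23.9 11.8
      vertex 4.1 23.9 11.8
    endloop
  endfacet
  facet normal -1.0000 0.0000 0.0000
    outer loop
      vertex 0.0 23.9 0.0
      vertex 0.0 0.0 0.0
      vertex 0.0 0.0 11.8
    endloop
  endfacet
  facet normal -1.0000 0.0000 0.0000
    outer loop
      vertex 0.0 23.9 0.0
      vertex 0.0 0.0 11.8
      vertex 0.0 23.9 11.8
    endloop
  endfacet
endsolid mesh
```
; perimeter-only toolpath
G21 ; units = mm
G90 ; absolute positioning
G28 ; home
; layer 1
G0 Z3.0
G0 X0.0 Y0.0
G1 X22.7 Y0.0
G1 X22.7 Y8.6
G1 X4.1 Y8.6
G1 X4.1 Y23.9
G1 X0.0 Y23.9
G1 X0.0 Y0.0
; layer 2
G0 Z5.9
G0 X0.0 Y0.0
G1 X22.7 Y0.0
G1 X22.7 Y8.6
G1 X4.1 Y8.6
G1 X4.1 Y23.9
G1 X0.0 Y23.9
G1 X0.0 Y0.0
; layer 3
G0 Z8.9
G0 X0.0 Y0.0
G1 X22.7 Y0.0
G1 X22.7 Y8.6
G1 X4.1 Y8.6
G1 X4.1 Y23.9
G1 X0.0 Y23.9
G1 X0.0 Y0.0
; layer 4
G0 Z11.8
G0 X0.0 Y0.0
G1 X22.7 Y0.0
G1 X22.7 Y8.6
G1 X4.1 Y8.6
G1 X4.1 Y23.9
G1 X0.0 Y23.9
G1 X0.0 Y0.0
M2 ; end

The solid is an L-shaped prism: outer 22.7 × 23.9 mm, arm thicknesses ≈ 8.6 mm (horizontal) and 4.1 mm (vertical), extruded 11.8 mm in z. Slicing at Δz = 3.0 mm — 4 equal slices spanning the solid's height, so layer i sits at z = i·h/4 — gives 4 non-empty perimeters. Each is a 6-segment closed polygon; G0 lifts to the layer z and rapids to the start vertex, then G1 traces the edges.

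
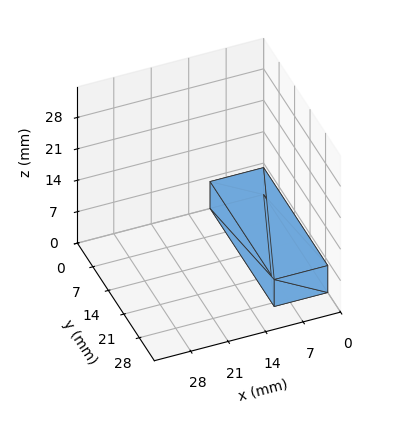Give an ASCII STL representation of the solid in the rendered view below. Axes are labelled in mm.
Reading the render: the shape is a rectangular box, roughly 10 × 29 mm footprint and 6 mm tall (dimensions read to the nearest mm from the axis ticks). For the STL, each face is triangulated and given an outward normal.

solid part
  facet normal 0.0000 0.0000 -1.0000
    outer loop
      vertex 10.00 29.00 0.00
      vertex 10.00 0.00 0.00
      vertex 0.00 0.00 0.00
    endloop
  endfacet
  facet normal 0.0000 0.0000 -1.0000
    outer loop
      vertex 0.00 29.00 0.00
      vertex 10.00 29.00 0.00
      vertex 0.00 0.00 0.00
    endloop
  endfacet
  facet normal 0.0000 0.0000 1.0000
    outer loop
      vertex 0.00 0.00 6.00
      vertex 10.00 0.00 6.00
      vertex 10.00 29.00 6.00
    endloop
  endfacet
  facet normal 0.0000 0.0000 1.0000
    outer loop
      vertex 0.00 0.00 6.00
      vertex 10.00 29.00 6.00
      vertex 0.00 29.00 6.00
    endloop
  endfacet
  facet normal 0.0000 -1.0000 0.0000
    outer loop
      vertex 0.00 0.00 0.00
      vertex 10.00 0.00 0.00
      vertex 10.00 0.00 6.00
    endloop
  endfacet
  facet normal 0.0000 -1.0000 0.0000
    outer loop
      vertex 0.00 0.00 0.00
      vertex 10.00 0.00 6.00
      vertex 0.00 0.00 6.00
    endloop
  endfacet
  facet normal 0.0000 1.0000 0.0000
    outer loop
      vertex 10.00 29.00 6.00
      vertex 10.00 29.00 0.00
      vertex 0.00 29.00 0.00
    endloop
  endfacet
  facet normal 0.0000 1.0000 0.0000
    outer loop
      vertex 0.00 29.00 6.00
      vertex 10.00 29.00 6.00
      vertex 0.00 29.00 0.00
    endloop
  endfacet
  facet normal -1.0000 0.0000 0.0000
    outer loop
      vertex 0.00 29.00 6.00
      vertex 0.00 29.00 0.00
      vertex 0.00 0.00 0.00
    endloop
  endfacet
  facet normal -1.0000 0.0000 0.0000
    outer loop
      vertex 0.00 0.00 6.00
      vertex 0.00 29.00 6.00
      vertex 0.00 0.00 0.00
    endloop
  endfacet
  facet normal 1.0000 0.0000 0.0000
    outer loop
      vertex 10.00 0.00 0.00
      vertex 10.00 29.00 0.00
      vertex 10.00 29.00 6.00
    endloop
  endfacet
  facet normal 1.0000 0.0000 0.0000
    outer loop
      vertex 10.00 0.00 0.00
      vertex 10.00 29.00 6.00
      vertex 10.00 0.00 6.00
    endloop
  endfacet
endsolid part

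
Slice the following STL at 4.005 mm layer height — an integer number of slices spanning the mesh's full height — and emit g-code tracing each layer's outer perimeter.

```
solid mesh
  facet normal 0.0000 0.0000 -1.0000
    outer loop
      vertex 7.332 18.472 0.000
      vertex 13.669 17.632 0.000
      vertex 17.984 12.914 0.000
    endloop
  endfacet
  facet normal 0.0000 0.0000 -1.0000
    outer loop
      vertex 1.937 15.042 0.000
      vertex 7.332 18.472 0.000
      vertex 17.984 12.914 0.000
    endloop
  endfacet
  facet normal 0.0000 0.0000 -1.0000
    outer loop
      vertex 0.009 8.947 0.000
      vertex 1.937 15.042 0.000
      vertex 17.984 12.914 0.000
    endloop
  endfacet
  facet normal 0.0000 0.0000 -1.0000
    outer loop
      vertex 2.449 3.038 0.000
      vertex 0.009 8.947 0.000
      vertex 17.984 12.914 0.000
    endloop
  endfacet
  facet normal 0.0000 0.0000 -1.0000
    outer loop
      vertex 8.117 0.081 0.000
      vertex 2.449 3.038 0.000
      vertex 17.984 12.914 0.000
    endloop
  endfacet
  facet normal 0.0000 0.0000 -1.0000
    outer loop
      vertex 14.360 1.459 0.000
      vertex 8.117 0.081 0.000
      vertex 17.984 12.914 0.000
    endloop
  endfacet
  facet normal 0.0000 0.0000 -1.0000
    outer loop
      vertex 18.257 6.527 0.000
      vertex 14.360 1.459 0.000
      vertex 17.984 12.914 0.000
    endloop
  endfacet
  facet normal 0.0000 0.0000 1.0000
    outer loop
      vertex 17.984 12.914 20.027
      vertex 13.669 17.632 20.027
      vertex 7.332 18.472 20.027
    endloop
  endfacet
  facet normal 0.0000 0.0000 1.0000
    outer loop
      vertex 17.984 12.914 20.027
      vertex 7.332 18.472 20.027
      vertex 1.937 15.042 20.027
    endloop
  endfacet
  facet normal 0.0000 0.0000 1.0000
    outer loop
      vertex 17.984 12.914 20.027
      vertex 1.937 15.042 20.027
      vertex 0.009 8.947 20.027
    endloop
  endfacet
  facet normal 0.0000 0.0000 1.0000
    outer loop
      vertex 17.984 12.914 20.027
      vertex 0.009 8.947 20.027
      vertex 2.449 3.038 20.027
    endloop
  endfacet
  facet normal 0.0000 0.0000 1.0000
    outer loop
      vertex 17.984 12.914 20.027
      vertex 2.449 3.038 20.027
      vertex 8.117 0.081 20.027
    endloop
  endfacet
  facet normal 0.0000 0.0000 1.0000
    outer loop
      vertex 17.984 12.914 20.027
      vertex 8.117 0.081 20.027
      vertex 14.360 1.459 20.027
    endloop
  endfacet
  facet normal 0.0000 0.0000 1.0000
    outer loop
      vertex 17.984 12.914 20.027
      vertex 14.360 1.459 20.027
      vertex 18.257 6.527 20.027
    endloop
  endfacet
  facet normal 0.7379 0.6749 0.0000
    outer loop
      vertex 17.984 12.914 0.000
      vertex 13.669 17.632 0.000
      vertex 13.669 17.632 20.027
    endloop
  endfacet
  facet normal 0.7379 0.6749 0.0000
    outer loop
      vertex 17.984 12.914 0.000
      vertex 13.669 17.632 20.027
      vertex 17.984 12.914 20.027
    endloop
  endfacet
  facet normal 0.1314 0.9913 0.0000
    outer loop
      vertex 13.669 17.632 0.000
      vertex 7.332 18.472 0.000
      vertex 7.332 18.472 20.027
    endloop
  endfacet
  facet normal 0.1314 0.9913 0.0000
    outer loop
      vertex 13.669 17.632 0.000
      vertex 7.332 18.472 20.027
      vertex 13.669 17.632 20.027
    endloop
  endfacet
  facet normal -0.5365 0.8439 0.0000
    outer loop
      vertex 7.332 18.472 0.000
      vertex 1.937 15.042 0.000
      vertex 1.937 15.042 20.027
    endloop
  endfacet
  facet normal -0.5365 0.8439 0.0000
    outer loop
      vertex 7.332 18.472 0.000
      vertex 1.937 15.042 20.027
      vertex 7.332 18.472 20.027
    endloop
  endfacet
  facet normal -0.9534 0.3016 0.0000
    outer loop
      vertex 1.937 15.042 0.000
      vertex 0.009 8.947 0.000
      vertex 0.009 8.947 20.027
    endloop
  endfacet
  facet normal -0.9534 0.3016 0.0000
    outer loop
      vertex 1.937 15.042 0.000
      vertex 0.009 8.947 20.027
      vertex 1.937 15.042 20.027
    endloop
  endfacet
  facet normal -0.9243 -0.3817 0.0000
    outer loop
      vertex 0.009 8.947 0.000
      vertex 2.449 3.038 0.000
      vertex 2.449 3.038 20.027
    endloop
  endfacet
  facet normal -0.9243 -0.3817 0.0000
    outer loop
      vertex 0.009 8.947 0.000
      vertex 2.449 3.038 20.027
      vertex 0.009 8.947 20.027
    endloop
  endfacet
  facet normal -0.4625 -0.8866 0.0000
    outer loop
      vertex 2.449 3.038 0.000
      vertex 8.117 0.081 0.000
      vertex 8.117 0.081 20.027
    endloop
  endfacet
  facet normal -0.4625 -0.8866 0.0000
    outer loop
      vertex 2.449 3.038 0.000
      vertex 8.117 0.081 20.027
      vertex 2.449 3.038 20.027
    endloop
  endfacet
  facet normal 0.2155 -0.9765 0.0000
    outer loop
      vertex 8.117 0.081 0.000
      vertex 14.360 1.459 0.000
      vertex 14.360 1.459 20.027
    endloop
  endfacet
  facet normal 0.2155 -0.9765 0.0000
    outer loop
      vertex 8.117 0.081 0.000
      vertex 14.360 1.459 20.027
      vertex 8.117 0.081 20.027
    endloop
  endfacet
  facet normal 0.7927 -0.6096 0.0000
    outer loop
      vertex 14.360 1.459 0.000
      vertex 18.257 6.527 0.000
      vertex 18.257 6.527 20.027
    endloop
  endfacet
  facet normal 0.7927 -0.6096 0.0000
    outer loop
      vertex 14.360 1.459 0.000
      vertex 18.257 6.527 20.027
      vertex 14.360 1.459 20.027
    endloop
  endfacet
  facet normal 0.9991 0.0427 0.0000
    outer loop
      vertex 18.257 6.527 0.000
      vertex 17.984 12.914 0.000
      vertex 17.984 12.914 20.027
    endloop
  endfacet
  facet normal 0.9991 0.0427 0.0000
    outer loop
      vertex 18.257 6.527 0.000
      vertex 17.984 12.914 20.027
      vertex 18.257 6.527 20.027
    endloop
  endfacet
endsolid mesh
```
; perimeter-only toolpath
G21 ; units = mm
G90 ; absolute positioning
G28 ; home
; layer 1
G0 Z4.005
G0 X17.984 Y12.914
G1 X13.669 Y17.632
G1 X7.332 Y18.472
G1 X1.937 Y15.042
G1 X0.009 Y8.947
G1 X2.449 Y3.038
G1 X8.117 Y0.081
G1 X14.360 Y1.459
G1 X18.257 Y6.527
G1 X17.984 Y12.914
; layer 2
G0 Z8.011
G0 X17.984 Y12.914
G1 X13.669 Y17.632
G1 X7.332 Y18.472
G1 X1.937 Y15.042
G1 X0.009 Y8.947
G1 X2.449 Y3.038
G1 X8.117 Y0.081
G1 X14.360 Y1.459
G1 X18.257 Y6.527
G1 X17.984 Y12.914
; layer 3
G0 Z12.016
G0 X17.984 Y12.914
G1 X13.669 Y17.632
G1 X7.332 Y18.472
G1 X1.937 Y15.042
G1 X0.009 Y8.947
G1 X2.449 Y3.038
G1 X8.117 Y0.081
G1 X14.360 Y1.459
G1 X18.257 Y6.527
G1 X17.984 Y12.914
; layer 4
G0 Z16.022
G0 X17.984 Y12.914
G1 X13.669 Y17.632
G1 X7.332 Y18.472
G1 X1.937 Y15.042
G1 X0.009 Y8.947
G1 X2.449 Y3.038
G1 X8.117 Y0.081
G1 X14.360 Y1.459
G1 X18.257 Y6.527
G1 X17.984 Y12.914
; layer 5
G0 Z20.027
G0 X17.984 Y12.914
G1 X13.669 Y17.632
G1 X7.332 Y18.472
G1 X1.937 Y15.042
G1 X0.009 Y8.947
G1 X2.449 Y3.038
G1 X8.117 Y0.081
G1 X14.360 Y1.459
G1 X18.257 Y6.527
G1 X17.984 Y12.914
M2 ; end

The solid is a regular 9-sided prism (a cylinder approximated with 9 flat sides), circumscribed radius ≈ 9.35 mm, height ≈ 20 mm. Slicing at Δz = 4.005 mm — 5 equal slices spanning the solid's height, so layer i sits at z = i·h/5 — gives 5 non-empty perimeters. Each is a 9-segment closed polygon; G0 lifts to the layer z and rapids to the start vertex, then G1 traces the edges.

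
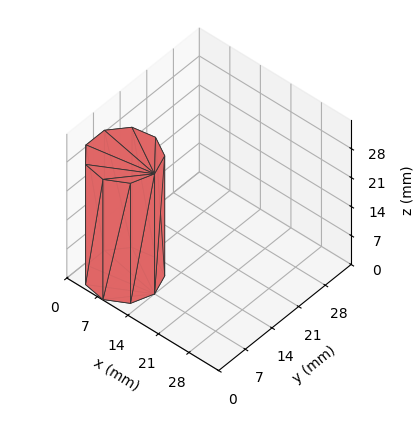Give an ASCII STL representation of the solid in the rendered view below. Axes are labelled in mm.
Reading the render: the shape is a regular 9-sided prism (a cylinder approximated with 9 flat sides), circumscribed radius ≈ 7 mm, height ≈ 29 mm (dimensions read to the nearest mm from the axis ticks). For the STL, each face is triangulated and given an outward normal.

solid part
  facet normal 0.0000 0.0000 -1.0000
    outer loop
      vertex 8.2 13.9 0.0
      vertex 12.4 11.5 0.0
      vertex 14.0 7.0 0.0
    endloop
  endfacet
  facet normal 0.0000 0.0000 -1.0000
    outer loop
      vertex 3.5 13.1 0.0
      vertex 8.2 13.9 0.0
      vertex 14.0 7.0 0.0
    endloop
  endfacet
  facet normal 0.0000 0.0000 -1.0000
    outer loop
      vertex 0.4 9.4 0.0
      vertex 3.5 13.1 0.0
      vertex 14.0 7.0 0.0
    endloop
  endfacet
  facet normal 0.0000 0.0000 -1.0000
    outer loop
      vertex 0.4 4.6 0.0
      vertex 0.4 9.4 0.0
      vertex 14.0 7.0 0.0
    endloop
  endfacet
  facet normal 0.0000 0.0000 -1.0000
    outer loop
      vertex 3.5 0.9 0.0
      vertex 0.4 4.6 0.0
      vertex 14.0 7.0 0.0
    endloop
  endfacet
  facet normal 0.0000 0.0000 -1.0000
    outer loop
      vertex 8.2 0.1 0.0
      vertex 3.5 0.9 0.0
      vertex 14.0 7.0 0.0
    endloop
  endfacet
  facet normal 0.0000 0.0000 -1.0000
    outer loop
      vertex 12.4 2.5 0.0
      vertex 8.2 0.1 0.0
      vertex 14.0 7.0 0.0
    endloop
  endfacet
  facet normal 0.0000 0.0000 1.0000
    outer loop
      vertex 14.0 7.0 29.0
      vertex 12.4 11.5 29.0
      vertex 8.2 13.9 29.0
    endloop
  endfacet
  facet normal 0.0000 0.0000 1.0000
    outer loop
      vertex 14.0 7.0 29.0
      vertex 8.2 13.9 29.0
      vertex 3.5 13.1 29.0
    endloop
  endfacet
  facet normal 0.0000 0.0000 1.0000
    outer loop
      vertex 14.0 7.0 29.0
      vertex 3.5 13.1 29.0
      vertex 0.4 9.4 29.0
    endloop
  endfacet
  facet normal 0.0000 0.0000 1.0000
    outer loop
      vertex 14.0 7.0 29.0
      vertex 0.4 9.4 29.0
      vertex 0.4 4.6 29.0
    endloop
  endfacet
  facet normal 0.0000 0.0000 1.0000
    outer loop
      vertex 14.0 7.0 29.0
      vertex 0.4 4.6 29.0
      vertex 3.5 0.9 29.0
    endloop
  endfacet
  facet normal 0.0000 0.0000 1.0000
    outer loop
      vertex 14.0 7.0 29.0
      vertex 3.5 0.9 29.0
      vertex 8.2 0.1 29.0
    endloop
  endfacet
  facet normal 0.0000 0.0000 1.0000
    outer loop
      vertex 14.0 7.0 29.0
      vertex 8.2 0.1 29.0
      vertex 12.4 2.5 29.0
    endloop
  endfacet
  facet normal 0.9422 0.3350 0.0000
    outer loop
      vertex 14.0 7.0 0.0
      vertex 12.4 11.5 0.0
      vertex 12.4 11.5 29.0
    endloop
  endfacet
  facet normal 0.9422 0.3350 0.0000
    outer loop
      vertex 14.0 7.0 0.0
      vertex 12.4 11.5 29.0
      vertex 14.0 7.0 29.0
    endloop
  endfacet
  facet normal 0.4961 0.8682 0.0000
    outer loop
      vertex 12.4 11.5 0.0
      vertex 8.2 13.9 0.0
      vertex 8.2 13.9 29.0
    endloop
  endfacet
  facet normal 0.4961 0.8682 0.0000
    outer loop
      vertex 12.4 11.5 0.0
      vertex 8.2 13.9 29.0
      vertex 12.4 11.5 29.0
    endloop
  endfacet
  facet normal -0.1678 0.9858 0.0000
    outer loop
      vertex 8.2 13.9 0.0
      vertex 3.5 13.1 0.0
      vertex 3.5 13.1 29.0
    endloop
  endfacet
  facet normal -0.1678 0.9858 0.0000
    outer loop
      vertex 8.2 13.9 0.0
      vertex 3.5 13.1 29.0
      vertex 8.2 13.9 29.0
    endloop
  endfacet
  facet normal -0.7665 0.6422 0.0000
    outer loop
      vertex 3.5 13.1 0.0
      vertex 0.4 9.4 0.0
      vertex 0.4 9.4 29.0
    endloop
  endfacet
  facet normal -0.7665 0.6422 0.0000
    outer loop
      vertex 3.5 13.1 0.0
      vertex 0.4 9.4 29.0
      vertex 3.5 13.1 29.0
    endloop
  endfacet
  facet normal -1.0000 0.0000 0.0000
    outer loop
      vertex 0.4 9.4 0.0
      vertex 0.4 4.6 0.0
      vertex 0.4 4.6 29.0
    endloop
  endfacet
  facet normal -1.0000 0.0000 0.0000
    outer loop
      vertex 0.4 9.4 0.0
      vertex 0.4 4.6 29.0
      vertex 0.4 9.4 29.0
    endloop
  endfacet
  facet normal -0.7665 -0.6422 0.0000
    outer loop
      vertex 0.4 4.6 0.0
      vertex 3.5 0.9 0.0
      vertex 3.5 0.9 29.0
    endloop
  endfacet
  facet normal -0.7665 -0.6422 0.0000
    outer loop
      vertex 0.4 4.6 0.0
      vertex 3.5 0.9 29.0
      vertex 0.4 4.6 29.0
    endloop
  endfacet
  facet normal -0.1678 -0.9858 0.0000
    outer loop
      vertex 3.5 0.9 0.0
      vertex 8.2 0.1 0.0
      vertex 8.2 0.1 29.0
    endloop
  endfacet
  facet normal -0.1678 -0.9858 0.0000
    outer loop
      vertex 3.5 0.9 0.0
      vertex 8.2 0.1 29.0
      vertex 3.5 0.9 29.0
    endloop
  endfacet
  facet normal 0.4961 -0.8682 0.0000
    outer loop
      vertex 8.2 0.1 0.0
      vertex 12.4 2.5 0.0
      vertex 12.4 2.5 29.0
    endloop
  endfacet
  facet normal 0.4961 -0.8682 0.0000
    outer loop
      vertex 8.2 0.1 0.0
      vertex 12.4 2.5 29.0
      vertex 8.2 0.1 29.0
    endloop
  endfacet
  facet normal 0.9422 -0.3350 0.0000
    outer loop
      vertex 12.4 2.5 0.0
      vertex 14.0 7.0 0.0
      vertex 14.0 7.0 29.0
    endloop
  endfacet
  facet normal 0.9422 -0.3350 0.0000
    outer loop
      vertex 12.4 2.5 0.0
      vertex 14.0 7.0 29.0
      vertex 12.4 2.5 29.0
    endloop
  endfacet
endsolid part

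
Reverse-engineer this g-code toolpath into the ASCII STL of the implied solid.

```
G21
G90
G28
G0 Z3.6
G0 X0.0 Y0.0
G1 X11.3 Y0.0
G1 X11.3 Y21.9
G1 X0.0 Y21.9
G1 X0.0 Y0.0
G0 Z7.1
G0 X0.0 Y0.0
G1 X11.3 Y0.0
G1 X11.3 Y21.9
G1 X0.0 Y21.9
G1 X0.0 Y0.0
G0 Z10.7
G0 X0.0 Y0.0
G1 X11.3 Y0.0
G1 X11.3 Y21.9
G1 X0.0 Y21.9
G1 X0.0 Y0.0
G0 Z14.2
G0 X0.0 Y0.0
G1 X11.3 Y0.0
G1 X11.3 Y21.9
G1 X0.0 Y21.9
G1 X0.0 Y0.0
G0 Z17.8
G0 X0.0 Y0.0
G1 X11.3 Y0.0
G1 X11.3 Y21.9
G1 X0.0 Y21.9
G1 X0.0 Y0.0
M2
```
solid part
  facet normal 0.0000 0.0000 -1.0000
    outer loop
      vertex 11.3 21.9 0.0
      vertex 11.3 0.0 0.0
      vertex 0.0 0.0 0.0
    endloop
  endfacet
  facet normal 0.0000 0.0000 -1.0000
    outer loop
      vertex 0.0 21.9 0.0
      vertex 11.3 21.9 0.0
      vertex 0.0 0.0 0.0
    endloop
  endfacet
  facet normal 0.0000 0.0000 1.0000
    outer loop
      vertex 0.0 0.0 17.8
      vertex 11.3 0.0 17.8
      vertex 11.3 21.9 17.8
    endloop
  endfacet
  facet normal 0.0000 0.0000 1.0000
    outer loop
      vertex 0.0 0.0 17.8
      vertex 11.3 21.9 17.8
      vertex 0.0 21.9 17.8
    endloop
  endfacet
  facet normal 0.0000 -1.0000 0.0000
    outer loop
      vertex 0.0 0.0 0.0
      vertex 11.3 0.0 0.0
      vertex 11.3 0.0 17.8
    endloop
  endfacet
  facet normal 0.0000 -1.0000 0.0000
    outer loop
      vertex 0.0 0.0 0.0
      vertex 11.3 0.0 17.8
      vertex 0.0 0.0 17.8
    endloop
  endfacet
  facet normal 0.0000 1.0000 0.0000
    outer loop
      vertex 11.3 21.9 17.8
      vertex 11.3 21.9 0.0
      vertex 0.0 21.9 0.0
    endloop
  endfacet
  facet normal 0.0000 1.0000 0.0000
    outer loop
      vertex 0.0 21.9 17.8
      vertex 11.3 21.9 17.8
      vertex 0.0 21.9 0.0
    endloop
  endfacet
  facet normal -1.0000 0.0000 0.0000
    outer loop
      vertex 0.0 21.9 17.8
      vertex 0.0 21.9 0.0
      vertex 0.0 0.0 0.0
    endloop
  endfacet
  facet normal -1.0000 0.0000 0.0000
    outer loop
      vertex 0.0 0.0 17.8
      vertex 0.0 21.9 17.8
      vertex 0.0 0.0 0.0
    endloop
  endfacet
  facet normal 1.0000 0.0000 0.0000
    outer loop
      vertex 11.3 0.0 0.0
      vertex 11.3 21.9 0.0
      vertex 11.3 21.9 17.8
    endloop
  endfacet
  facet normal 1.0000 0.0000 0.0000
    outer loop
      vertex 11.3 0.0 0.0
      vertex 11.3 21.9 17.8
      vertex 11.3 0.0 17.8
    endloop
  endfacet
endsolid part

The G0 Z moves step by Δz≈3.6 mm. Every layer's G1 loop is the same polygon, so the solid is a straight extrusion of it from z=0 to z≈17.8. Closing with flat bottom and top caps and triangulating gives 12 facets — a rectangular box, roughly 11.3 × 21.9 mm footprint and 17.8 mm tall.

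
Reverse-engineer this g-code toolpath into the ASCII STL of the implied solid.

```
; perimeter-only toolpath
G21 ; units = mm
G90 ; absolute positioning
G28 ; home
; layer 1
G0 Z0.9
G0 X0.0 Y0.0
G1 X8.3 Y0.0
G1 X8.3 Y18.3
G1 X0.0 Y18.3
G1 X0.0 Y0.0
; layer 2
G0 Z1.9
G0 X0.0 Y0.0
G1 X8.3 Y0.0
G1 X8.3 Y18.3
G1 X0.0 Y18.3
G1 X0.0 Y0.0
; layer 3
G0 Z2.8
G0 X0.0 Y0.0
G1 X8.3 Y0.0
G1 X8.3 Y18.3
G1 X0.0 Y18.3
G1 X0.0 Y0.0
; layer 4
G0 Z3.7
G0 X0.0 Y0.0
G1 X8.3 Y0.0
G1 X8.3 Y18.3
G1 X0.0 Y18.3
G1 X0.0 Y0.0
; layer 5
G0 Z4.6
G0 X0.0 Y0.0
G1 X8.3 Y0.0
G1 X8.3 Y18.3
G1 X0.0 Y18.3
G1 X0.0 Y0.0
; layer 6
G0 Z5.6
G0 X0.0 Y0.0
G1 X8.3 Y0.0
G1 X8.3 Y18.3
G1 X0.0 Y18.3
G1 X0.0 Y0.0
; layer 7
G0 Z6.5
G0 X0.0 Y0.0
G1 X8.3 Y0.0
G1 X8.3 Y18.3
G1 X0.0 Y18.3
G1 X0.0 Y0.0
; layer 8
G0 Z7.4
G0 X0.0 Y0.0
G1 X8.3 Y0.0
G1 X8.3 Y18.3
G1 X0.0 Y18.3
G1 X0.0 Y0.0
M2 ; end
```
solid part
  facet normal 0.0000 0.0000 -1.0000
    outer loop
      vertex 8.3 18.3 0.0
      vertex 8.3 0.0 0.0
      vertex 0.0 0.0 0.0
    endloop
  endfacet
  facet normal 0.0000 0.0000 -1.0000
    outer loop
      vertex 0.0 18.3 0.0
      vertex 8.3 18.3 0.0
      vertex 0.0 0.0 0.0
    endloop
  endfacet
  facet normal 0.0000 0.0000 1.0000
    outer loop
      vertex 0.0 0.0 7.4
      vertex 8.3 0.0 7.4
      vertex 8.3 18.3 7.4
    endloop
  endfacet
  facet normal 0.0000 0.0000 1.0000
    outer loop
      vertex 0.0 0.0 7.4
      vertex 8.3 18.3 7.4
      vertex 0.0 18.3 7.4
    endloop
  endfacet
  facet normal 0.0000 -1.0000 0.0000
    outer loop
      vertex 0.0 0.0 0.0
      vertex 8.3 0.0 0.0
      vertex 8.3 0.0 7.4
    endloop
  endfacet
  facet normal 0.0000 -1.0000 0.0000
    outer loop
      vertex 0.0 0.0 0.0
      vertex 8.3 0.0 7.4
      vertex 0.0 0.0 7.4
    endloop
  endfacet
  facet normal 0.0000 1.0000 0.0000
    outer loop
      vertex 8.3 18.3 7.4
      vertex 8.3 18.3 0.0
      vertex 0.0 18.3 0.0
    endloop
  endfacet
  facet normal 0.0000 1.0000 0.0000
    outer loop
      vertex 0.0 18.3 7.4
      vertex 8.3 18.3 7.4
      vertex 0.0 18.3 0.0
    endloop
  endfacet
  facet normal -1.0000 0.0000 0.0000
    outer loop
      vertex 0.0 18.3 7.4
      vertex 0.0 18.3 0.0
      vertex 0.0 0.0 0.0
    endloop
  endfacet
  facet normal -1.0000 0.0000 0.0000
    outer loop
      vertex 0.0 0.0 7.4
      vertex 0.0 18.3 7.4
      vertex 0.0 0.0 0.0
    endloop
  endfacet
  facet normal 1.0000 0.0000 0.0000
    outer loop
      vertex 8.3 0.0 0.0
      vertex 8.3 18.3 0.0
      vertex 8.3 18.3 7.4
    endloop
  endfacet
  facet normal 1.0000 0.0000 0.0000
    outer loop
      vertex 8.3 0.0 0.0
      vertex 8.3 18.3 7.4
      vertex 8.3 0.0 7.4
    endloop
  endfacet
endsolid part

The G0 Z moves step by Δz≈0.9 mm. Every layer's G1 loop is the same polygon, so the solid is a straight extrusion of it from z=0 to z≈7.4. Closing with flat bottom and top caps and triangulating gives 12 facets — a rectangular box, roughly 8.3 × 18.3 mm footprint and 7.4 mm tall.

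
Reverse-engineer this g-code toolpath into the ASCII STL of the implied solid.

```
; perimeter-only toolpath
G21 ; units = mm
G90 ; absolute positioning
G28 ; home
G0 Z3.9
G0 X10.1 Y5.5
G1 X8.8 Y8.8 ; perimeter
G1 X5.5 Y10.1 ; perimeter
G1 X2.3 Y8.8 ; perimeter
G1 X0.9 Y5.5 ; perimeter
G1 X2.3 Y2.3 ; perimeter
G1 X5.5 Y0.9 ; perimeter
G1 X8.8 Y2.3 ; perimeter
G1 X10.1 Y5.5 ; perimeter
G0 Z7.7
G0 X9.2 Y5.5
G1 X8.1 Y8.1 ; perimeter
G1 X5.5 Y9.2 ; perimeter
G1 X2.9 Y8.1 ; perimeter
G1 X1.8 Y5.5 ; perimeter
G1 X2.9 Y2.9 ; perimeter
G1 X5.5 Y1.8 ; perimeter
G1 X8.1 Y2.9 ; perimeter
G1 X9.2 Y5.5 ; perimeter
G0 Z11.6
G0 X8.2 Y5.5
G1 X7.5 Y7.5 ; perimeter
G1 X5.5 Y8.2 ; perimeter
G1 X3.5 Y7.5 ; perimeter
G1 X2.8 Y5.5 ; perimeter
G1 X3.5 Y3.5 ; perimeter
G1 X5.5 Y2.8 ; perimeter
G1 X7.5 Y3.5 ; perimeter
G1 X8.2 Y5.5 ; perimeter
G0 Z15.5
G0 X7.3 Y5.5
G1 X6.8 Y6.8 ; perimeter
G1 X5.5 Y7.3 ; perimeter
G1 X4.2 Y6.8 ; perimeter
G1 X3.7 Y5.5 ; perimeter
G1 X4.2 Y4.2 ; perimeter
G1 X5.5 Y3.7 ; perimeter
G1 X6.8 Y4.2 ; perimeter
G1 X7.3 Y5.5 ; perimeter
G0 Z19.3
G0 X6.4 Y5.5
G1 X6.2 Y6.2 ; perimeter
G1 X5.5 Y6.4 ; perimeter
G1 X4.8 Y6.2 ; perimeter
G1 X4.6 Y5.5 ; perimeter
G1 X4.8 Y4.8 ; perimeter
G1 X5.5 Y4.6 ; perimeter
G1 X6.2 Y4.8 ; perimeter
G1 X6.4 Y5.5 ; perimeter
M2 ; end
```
solid part
  facet normal 0.0000 0.0000 -1.0000
    outer loop
      vertex 5.5 11.0 0.0
      vertex 9.4 9.4 0.0
      vertex 11.0 5.5 0.0
    endloop
  endfacet
  facet normal 0.0000 0.0000 -1.0000
    outer loop
      vertex 1.6 9.4 0.0
      vertex 5.5 11.0 0.0
      vertex 11.0 5.5 0.0
    endloop
  endfacet
  facet normal 0.0000 0.0000 -1.0000
    outer loop
      vertex 0.0 5.5 0.0
      vertex 1.6 9.4 0.0
      vertex 11.0 5.5 0.0
    endloop
  endfacet
  facet normal 0.0000 0.0000 -1.0000
    outer loop
      vertex 1.6 1.6 0.0
      vertex 0.0 5.5 0.0
      vertex 11.0 5.5 0.0
    endloop
  endfacet
  facet normal 0.0000 0.0000 -1.0000
    outer loop
      vertex 5.5 0.0 0.0
      vertex 1.6 1.6 0.0
      vertex 11.0 5.5 0.0
    endloop
  endfacet
  facet normal 0.0000 0.0000 -1.0000
    outer loop
      vertex 9.4 1.6 0.0
      vertex 5.5 0.0 0.0
      vertex 11.0 5.5 0.0
    endloop
  endfacet
  facet normal 0.9037 0.3707 0.2142
    outer loop
      vertex 11.0 5.5 0.0
      vertex 9.4 9.4 0.0
      vertex 5.5 5.5 23.2
    endloop
  endfacet
  facet normal 0.3707 0.9037 0.2142
    outer loop
      vertex 9.4 9.4 0.0
      vertex 5.5 11.0 0.0
      vertex 5.5 5.5 23.2
    endloop
  endfacet
  facet normal -0.3707 0.9037 0.2142
    outer loop
      vertex 5.5 11.0 0.0
      vertex 1.6 9.4 0.0
      vertex 5.5 5.5 23.2
    endloop
  endfacet
  facet normal -0.9037 0.3707 0.2142
    outer loop
      vertex 1.6 9.4 0.0
      vertex 0.0 5.5 0.0
      vertex 5.5 5.5 23.2
    endloop
  endfacet
  facet normal -0.9037 -0.3707 0.2142
    outer loop
      vertex 0.0 5.5 0.0
      vertex 1.6 1.6 0.0
      vertex 5.5 5.5 23.2
    endloop
  endfacet
  facet normal -0.3707 -0.9037 0.2142
    outer loop
      vertex 1.6 1.6 0.0
      vertex 5.5 0.0 0.0
      vertex 5.5 5.5 23.2
    endloop
  endfacet
  facet normal 0.3707 -0.9037 0.2142
    outer loop
      vertex 5.5 0.0 0.0
      vertex 9.4 1.6 0.0
      vertex 5.5 5.5 23.2
    endloop
  endfacet
  facet normal 0.9037 -0.3707 0.2142
    outer loop
      vertex 9.4 1.6 0.0
      vertex 11.0 5.5 0.0
      vertex 5.5 5.5 23.2
    endloop
  endfacet
endsolid part

The G0 Z moves step by Δz≈3.9 mm. The G1 loops shrink linearly with z, so the solid tapers from its base footprint up to z≈23.2. Closing with a flat bottom cap and the tapered top and triangulating gives 14 facets — a regular 8-sided pyramid, base circumscribed radius ≈ 5.5 mm, apex at z ≈ 23.2 mm.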